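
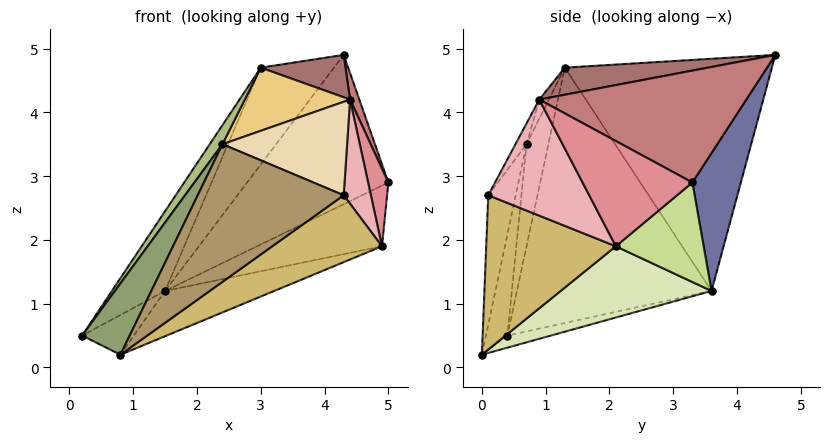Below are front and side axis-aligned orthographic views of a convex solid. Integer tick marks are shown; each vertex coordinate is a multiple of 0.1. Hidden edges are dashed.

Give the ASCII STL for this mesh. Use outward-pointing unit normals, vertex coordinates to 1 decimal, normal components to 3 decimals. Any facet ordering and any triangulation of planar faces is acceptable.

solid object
 facet normal 0.290 0.846 -0.448
  outer loop
   vertex 1.5 3.6 1.2
   vertex 4.3 4.6 4.9
   vertex 5.0 3.3 2.9
  endloop
 endfacet
 facet normal -0.256 0.305 -0.918
  outer loop
   vertex 1.5 3.6 1.2
   vertex 0.8 0.0 0.2
   vertex 0.2 0.4 0.5
  endloop
 endfacet
 facet normal -0.832 0.227 0.506
  outer loop
   vertex 1.5 3.6 1.2
   vertex 0.2 0.4 0.5
   vertex 3.0 1.3 4.7
  endloop
 endfacet
 facet normal -0.800 0.283 0.529
  outer loop
   vertex 1.5 3.6 1.2
   vertex 3.0 1.3 4.7
   vertex 4.3 4.6 4.9
  endloop
 endfacet
 facet normal -0.383 -0.848 0.366
  outer loop
   vertex 2.4 0.7 3.5
   vertex 0.2 0.4 0.5
   vertex 0.8 0.0 0.2
  endloop
 endfacet
 facet normal -0.713 -0.416 0.564
  outer loop
   vertex 2.4 0.7 3.5
   vertex 3.0 1.3 4.7
   vertex 0.2 0.4 0.5
  endloop
 endfacet
 facet normal 0.399 0.567 -0.721
  outer loop
   vertex 4.9 2.1 1.9
   vertex 1.5 3.6 1.2
   vertex 5.0 3.3 2.9
  endloop
 endfacet
 facet normal 0.283 0.205 -0.937
  outer loop
   vertex 4.9 2.1 1.9
   vertex 0.8 0.0 0.2
   vertex 1.5 3.6 1.2
  endloop
 endfacet
 facet normal -0.177 -0.942 0.286
  outer loop
   vertex 4.3 0.1 2.7
   vertex 2.4 0.7 3.5
   vertex 0.8 0.0 0.2
  endloop
 endfacet
 facet normal 0.528 -0.447 -0.722
  outer loop
   vertex 4.3 0.1 2.7
   vertex 0.8 0.0 0.2
   vertex 4.9 2.1 1.9
  endloop
 endfacet
 facet normal -0.080 -0.875 0.477
  outer loop
   vertex 4.4 0.9 4.2
   vertex 3.0 1.3 4.7
   vertex 2.4 0.7 3.5
  endloop
 endfacet
 facet normal -0.078 -0.878 0.473
  outer loop
   vertex 4.4 0.9 4.2
   vertex 2.4 0.7 3.5
   vertex 4.3 0.1 2.7
  endloop
 endfacet
 facet normal 0.288 -0.171 0.942
  outer loop
   vertex 4.4 0.9 4.2
   vertex 4.3 4.6 4.9
   vertex 3.0 1.3 4.7
  endloop
 endfacet
 facet normal 0.934 -0.042 0.354
  outer loop
   vertex 4.4 0.9 4.2
   vertex 5.0 3.3 2.9
   vertex 4.3 4.6 4.9
  endloop
 endfacet
 facet normal 0.977 -0.180 0.118
  outer loop
   vertex 4.4 0.9 4.2
   vertex 4.9 2.1 1.9
   vertex 5.0 3.3 2.9
  endloop
 endfacet
 facet normal 0.963 -0.259 0.074
  outer loop
   vertex 4.4 0.9 4.2
   vertex 4.3 0.1 2.7
   vertex 4.9 2.1 1.9
  endloop
 endfacet
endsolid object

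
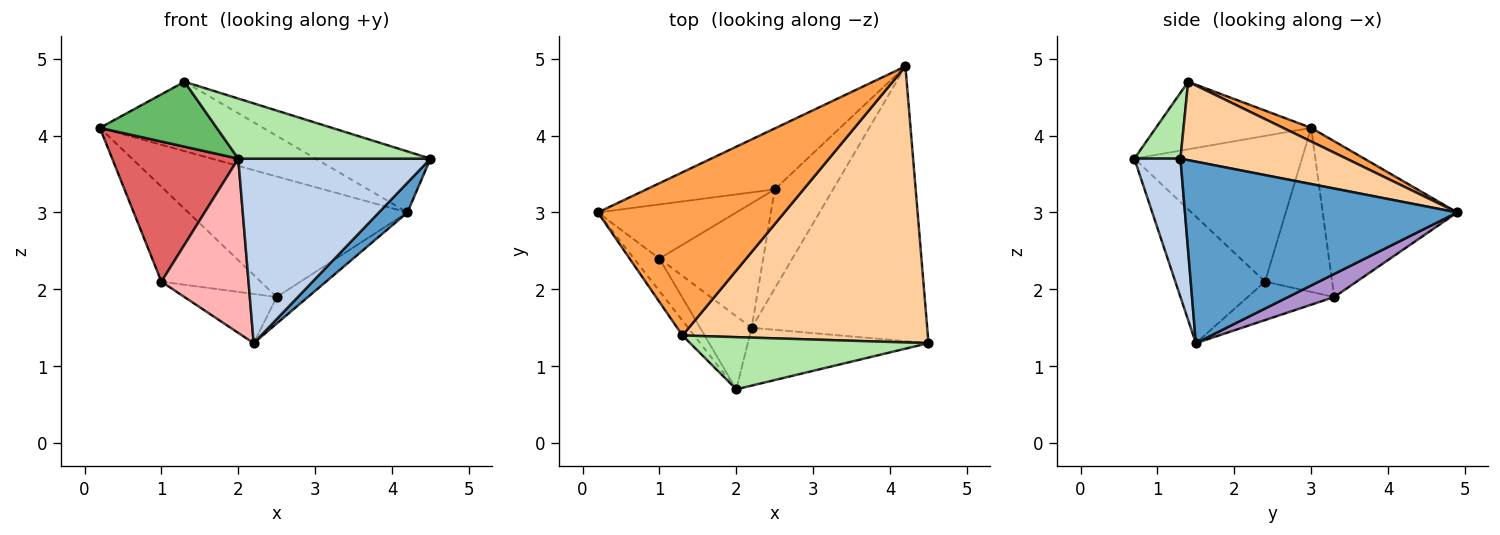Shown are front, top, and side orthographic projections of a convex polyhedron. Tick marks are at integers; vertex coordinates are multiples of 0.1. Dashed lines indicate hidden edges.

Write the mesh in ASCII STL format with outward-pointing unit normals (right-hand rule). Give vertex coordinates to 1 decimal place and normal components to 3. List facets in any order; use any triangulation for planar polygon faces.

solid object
 facet normal 0.717 -0.075 -0.693
  outer loop
   vertex 2.2 1.5 1.3
   vertex 4.2 4.9 3.0
   vertex 4.5 1.3 3.7
  endloop
 endfacet
 facet normal 0.223 -0.930 -0.291
  outer loop
   vertex 2.0 0.7 3.7
   vertex 2.2 1.5 1.3
   vertex 4.5 1.3 3.7
  endloop
 endfacet
 facet normal 0.067 0.390 0.918
  outer loop
   vertex 1.3 1.4 4.7
   vertex 4.2 4.9 3.0
   vertex 0.2 3.0 4.1
  endloop
 endfacet
 facet normal 0.298 0.206 0.932
  outer loop
   vertex 1.3 1.4 4.7
   vertex 4.5 1.3 3.7
   vertex 4.2 4.9 3.0
  endloop
 endfacet
 facet normal -0.791 -0.596 -0.137
  outer loop
   vertex 1.3 1.4 4.7
   vertex 0.2 3.0 4.1
   vertex 2.0 0.7 3.7
  endloop
 endfacet
 facet normal 0.178 -0.743 0.645
  outer loop
   vertex 1.3 1.4 4.7
   vertex 2.0 0.7 3.7
   vertex 4.5 1.3 3.7
  endloop
 endfacet
 facet normal -0.791 -0.595 -0.138
  outer loop
   vertex 1.0 2.4 2.1
   vertex 2.0 0.7 3.7
   vertex 0.2 3.0 4.1
  endloop
 endfacet
 facet normal -0.689 -0.669 -0.280
  outer loop
   vertex 1.0 2.4 2.1
   vertex 2.2 1.5 1.3
   vertex 2.0 0.7 3.7
  endloop
 endfacet
 facet normal 0.357 0.241 -0.902
  outer loop
   vertex 2.5 3.3 1.9
   vertex 4.2 4.9 3.0
   vertex 2.2 1.5 1.3
  endloop
 endfacet
 facet normal -0.326 0.347 -0.879
  outer loop
   vertex 2.5 3.3 1.9
   vertex 2.2 1.5 1.3
   vertex 1.0 2.4 2.1
  endloop
 endfacet
 facet normal -0.481 0.783 -0.396
  outer loop
   vertex 2.5 3.3 1.9
   vertex 0.2 3.0 4.1
   vertex 4.2 4.9 3.0
  endloop
 endfacet
 facet normal -0.506 0.749 -0.427
  outer loop
   vertex 2.5 3.3 1.9
   vertex 1.0 2.4 2.1
   vertex 0.2 3.0 4.1
  endloop
 endfacet
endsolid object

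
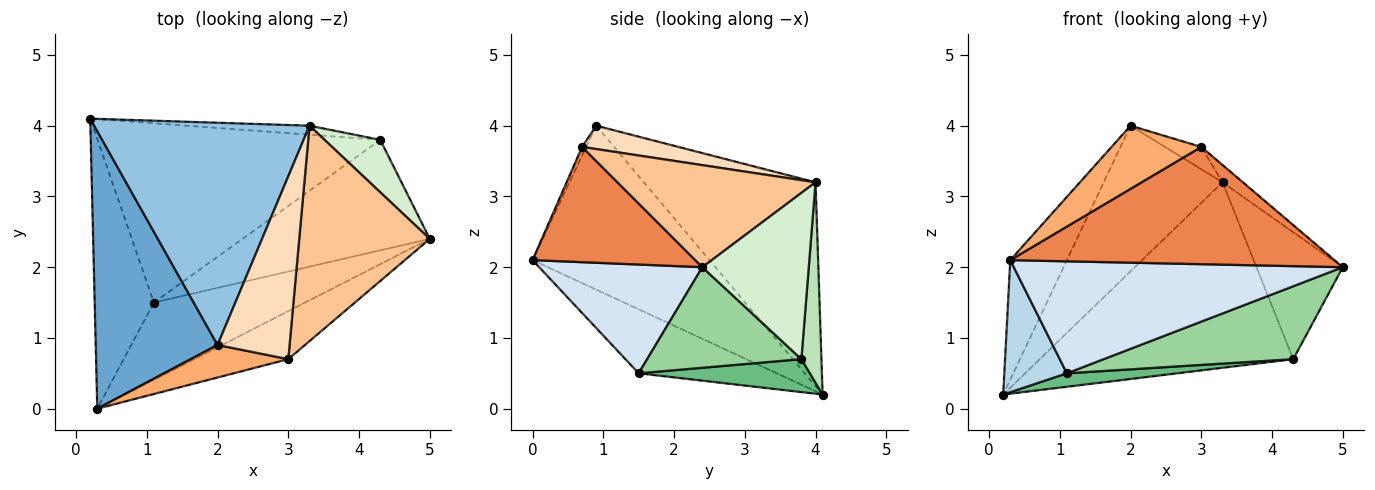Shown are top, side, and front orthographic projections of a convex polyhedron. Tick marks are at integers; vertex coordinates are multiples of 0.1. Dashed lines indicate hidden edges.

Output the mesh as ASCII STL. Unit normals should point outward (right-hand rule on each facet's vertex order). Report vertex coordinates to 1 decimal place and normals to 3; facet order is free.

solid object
 facet normal -0.777 0.249 0.578
  outer loop
   vertex 2.0 0.9 4.0
   vertex 0.2 4.1 0.2
   vertex 0.3 0.0 2.1
  endloop
 endfacet
 facet normal -0.621 0.430 0.656
  outer loop
   vertex 3.3 4.0 3.2
   vertex 0.2 4.1 0.2
   vertex 2.0 0.9 4.0
  endloop
 endfacet
 facet normal -0.697 -0.316 -0.644
  outer loop
   vertex 1.1 1.5 0.5
   vertex 0.3 0.0 2.1
   vertex 0.2 4.1 0.2
  endloop
 endfacet
 facet normal 0.378 -0.762 -0.526
  outer loop
   vertex 1.1 1.5 0.5
   vertex 5.0 2.4 2.0
   vertex 0.3 0.0 2.1
  endloop
 endfacet
 facet normal 0.421 -0.839 -0.344
  outer loop
   vertex 3.0 0.7 3.7
   vertex 0.3 0.0 2.1
   vertex 5.0 2.4 2.0
  endloop
 endfacet
 facet normal -0.041 -0.888 0.457
  outer loop
   vertex 3.0 0.7 3.7
   vertex 2.0 0.9 4.0
   vertex 0.3 0.0 2.1
  endloop
 endfacet
 facet normal 0.615 0.063 0.786
  outer loop
   vertex 3.0 0.7 3.7
   vertex 5.0 2.4 2.0
   vertex 3.3 4.0 3.2
  endloop
 endfacet
 facet normal 0.307 0.115 0.945
  outer loop
   vertex 3.0 0.7 3.7
   vertex 3.3 4.0 3.2
   vertex 2.0 0.9 4.0
  endloop
 endfacet
 facet normal 0.115 -0.074 -0.991
  outer loop
   vertex 4.3 3.8 0.7
   vertex 1.1 1.5 0.5
   vertex 0.2 4.1 0.2
  endloop
 endfacet
 facet normal 0.409 -0.503 -0.762
  outer loop
   vertex 4.3 3.8 0.7
   vertex 5.0 2.4 2.0
   vertex 1.1 1.5 0.5
  endloop
 endfacet
 facet normal 0.079 0.996 -0.048
  outer loop
   vertex 4.3 3.8 0.7
   vertex 0.2 4.1 0.2
   vertex 3.3 4.0 3.2
  endloop
 endfacet
 facet normal 0.752 0.610 0.252
  outer loop
   vertex 4.3 3.8 0.7
   vertex 3.3 4.0 3.2
   vertex 5.0 2.4 2.0
  endloop
 endfacet
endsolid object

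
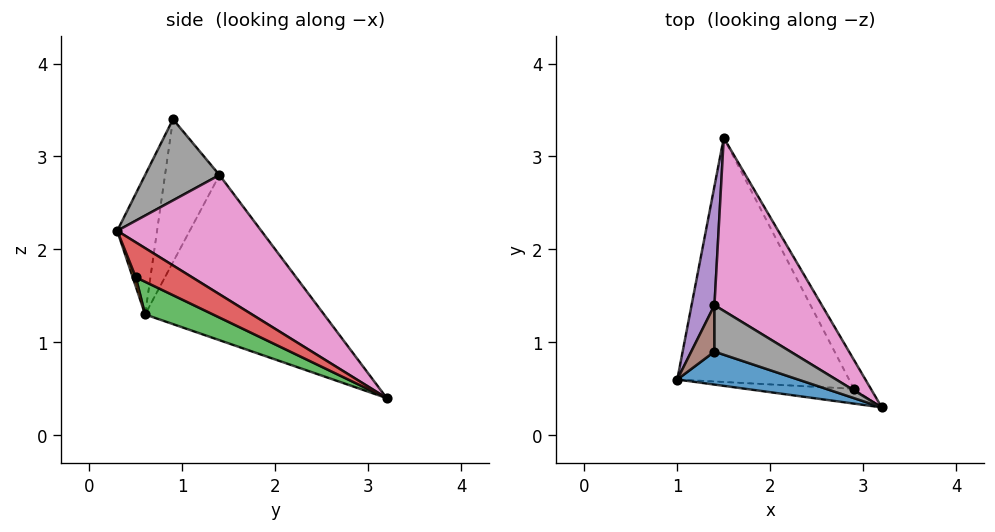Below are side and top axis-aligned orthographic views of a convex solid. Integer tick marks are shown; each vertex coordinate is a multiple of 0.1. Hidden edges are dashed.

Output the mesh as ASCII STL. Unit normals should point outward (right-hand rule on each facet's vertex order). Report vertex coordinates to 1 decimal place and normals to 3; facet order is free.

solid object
 facet normal -0.203 -0.963 0.176
  outer loop
   vertex 1.4 0.9 3.4
   vertex 1.0 0.6 1.3
   vertex 3.2 0.3 2.2
  endloop
 endfacet
 facet normal 0.033 -0.921 -0.388
  outer loop
   vertex 2.9 0.5 1.7
   vertex 3.2 0.3 2.2
   vertex 1.0 0.6 1.3
  endloop
 endfacet
 facet normal 0.175 -0.352 -0.920
  outer loop
   vertex 2.9 0.5 1.7
   vertex 1.0 0.6 1.3
   vertex 1.5 3.2 0.4
  endloop
 endfacet
 facet normal 0.871 0.248 -0.424
  outer loop
   vertex 2.9 0.5 1.7
   vertex 1.5 3.2 0.4
   vertex 3.2 0.3 2.2
  endloop
 endfacet
 facet normal -0.964 0.232 0.133
  outer loop
   vertex 1.4 1.4 2.8
   vertex 1.5 3.2 0.4
   vertex 1.0 0.6 1.3
  endloop
 endfacet
 facet normal -0.969 0.189 0.158
  outer loop
   vertex 1.4 1.4 2.8
   vertex 1.0 0.6 1.3
   vertex 1.4 0.9 3.4
  endloop
 endfacet
 facet normal 0.566 0.648 0.510
  outer loop
   vertex 1.4 1.4 2.8
   vertex 3.2 0.3 2.2
   vertex 1.5 3.2 0.4
  endloop
 endfacet
 facet normal 0.564 0.634 0.529
  outer loop
   vertex 1.4 1.4 2.8
   vertex 1.4 0.9 3.4
   vertex 3.2 0.3 2.2
  endloop
 endfacet
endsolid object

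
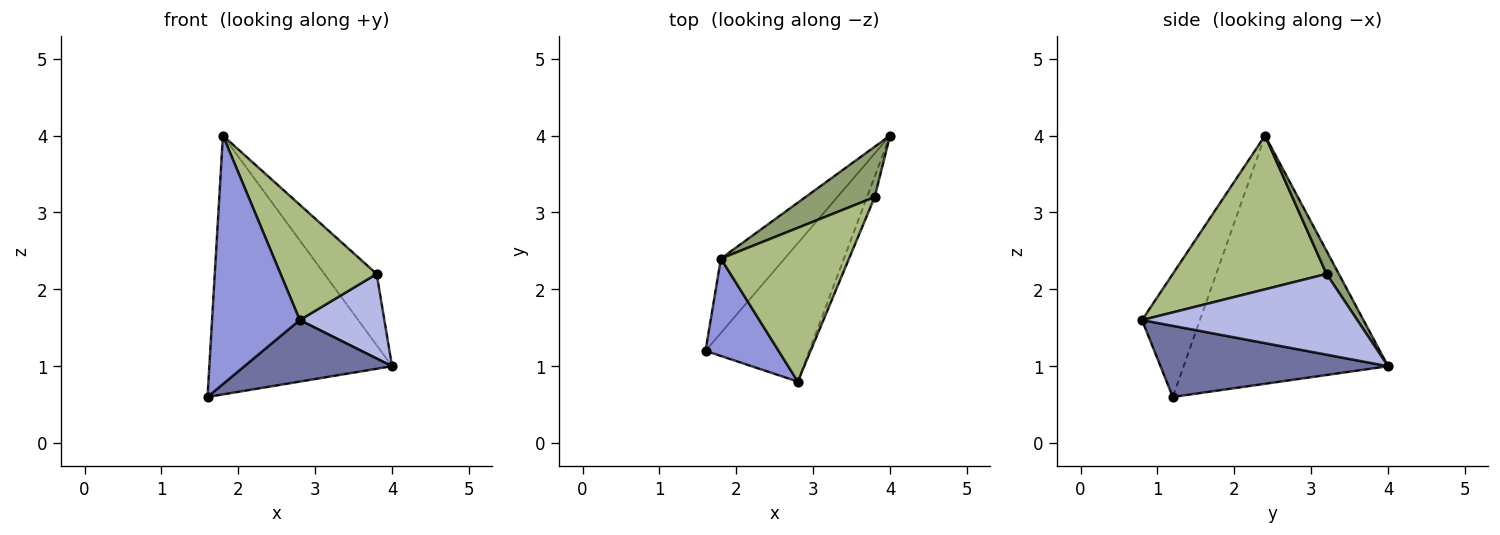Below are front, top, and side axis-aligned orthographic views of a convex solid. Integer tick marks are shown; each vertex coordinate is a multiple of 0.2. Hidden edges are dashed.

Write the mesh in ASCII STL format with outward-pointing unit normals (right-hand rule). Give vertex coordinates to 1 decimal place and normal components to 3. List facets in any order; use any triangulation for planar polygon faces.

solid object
 facet normal 0.531 -0.344 -0.775
  outer loop
   vertex 2.8 0.8 1.6
   vertex 1.6 1.2 0.6
   vertex 4.0 4.0 1.0
  endloop
 endfacet
 facet normal -0.732 0.655 -0.188
  outer loop
   vertex 1.8 2.4 4.0
   vertex 4.0 4.0 1.0
   vertex 1.6 1.2 0.6
  endloop
 endfacet
 facet normal -0.523 -0.793 0.311
  outer loop
   vertex 1.8 2.4 4.0
   vertex 1.6 1.2 0.6
   vertex 2.8 0.8 1.6
  endloop
 endfacet
 facet normal 0.927 -0.364 -0.088
  outer loop
   vertex 3.8 3.2 2.2
   vertex 2.8 0.8 1.6
   vertex 4.0 4.0 1.0
  endloop
 endfacet
 facet normal 0.189 0.802 0.566
  outer loop
   vertex 3.8 3.2 2.2
   vertex 4.0 4.0 1.0
   vertex 1.8 2.4 4.0
  endloop
 endfacet
 facet normal 0.693 -0.433 0.577
  outer loop
   vertex 3.8 3.2 2.2
   vertex 1.8 2.4 4.0
   vertex 2.8 0.8 1.6
  endloop
 endfacet
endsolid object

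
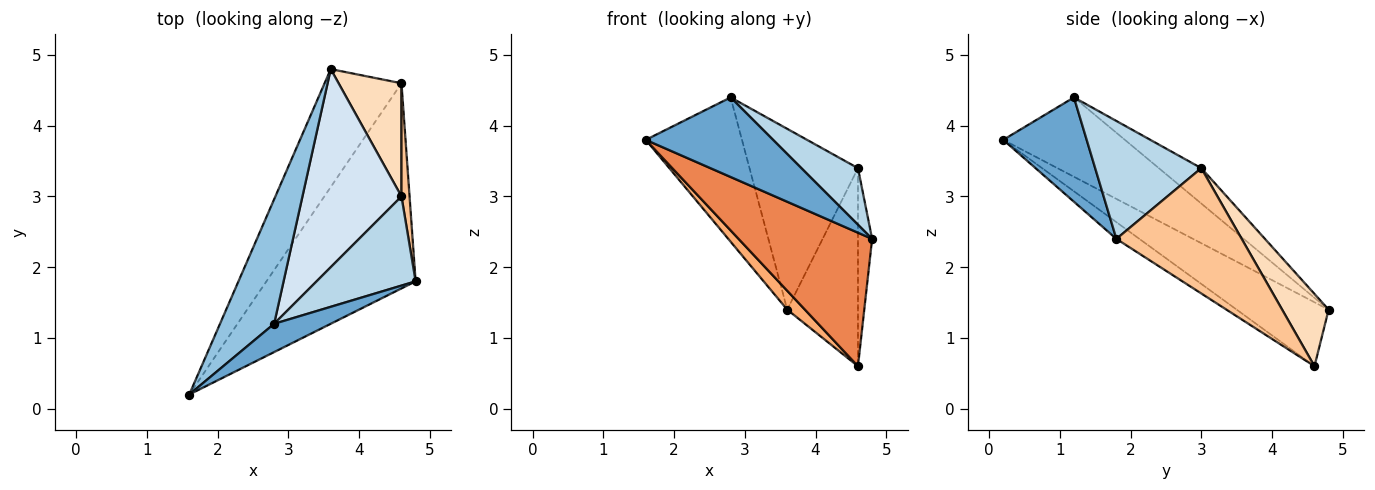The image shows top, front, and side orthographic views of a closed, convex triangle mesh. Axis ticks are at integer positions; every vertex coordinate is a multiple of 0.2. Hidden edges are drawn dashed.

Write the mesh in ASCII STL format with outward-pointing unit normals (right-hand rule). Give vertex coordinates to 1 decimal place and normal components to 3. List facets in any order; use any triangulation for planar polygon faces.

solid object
 facet normal 0.526 -0.802 0.285
  outer loop
   vertex 2.8 1.2 4.4
   vertex 1.6 0.2 3.8
   vertex 4.8 1.8 2.4
  endloop
 endfacet
 facet normal -0.692 0.547 0.472
  outer loop
   vertex 2.8 1.2 4.4
   vertex 3.6 4.8 1.4
   vertex 1.6 0.2 3.8
  endloop
 endfacet
 facet normal 0.709 -0.378 0.595
  outer loop
   vertex 4.6 3.0 3.4
   vertex 2.8 1.2 4.4
   vertex 4.8 1.8 2.4
  endloop
 endfacet
 facet normal -0.255 0.652 0.714
  outer loop
   vertex 4.6 3.0 3.4
   vertex 3.6 4.8 1.4
   vertex 2.8 1.2 4.4
  endloop
 endfacet
 facet normal -0.094 -0.543 -0.834
  outer loop
   vertex 4.6 4.6 0.6
   vertex 4.8 1.8 2.4
   vertex 1.6 0.2 3.8
  endloop
 endfacet
 facet normal -0.635 -0.122 -0.763
  outer loop
   vertex 4.6 4.6 0.6
   vertex 1.6 0.2 3.8
   vertex 3.6 4.8 1.4
  endloop
 endfacet
 facet normal 0.992 0.112 0.064
  outer loop
   vertex 4.6 4.6 0.6
   vertex 4.6 3.0 3.4
   vertex 4.8 1.8 2.4
  endloop
 endfacet
 facet normal 0.496 0.754 0.431
  outer loop
   vertex 4.6 4.6 0.6
   vertex 3.6 4.8 1.4
   vertex 4.6 3.0 3.4
  endloop
 endfacet
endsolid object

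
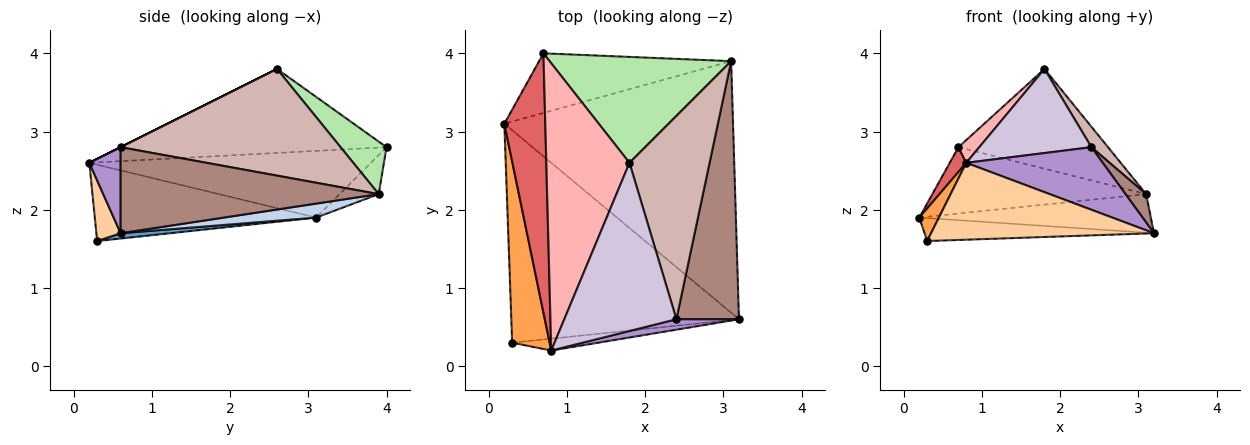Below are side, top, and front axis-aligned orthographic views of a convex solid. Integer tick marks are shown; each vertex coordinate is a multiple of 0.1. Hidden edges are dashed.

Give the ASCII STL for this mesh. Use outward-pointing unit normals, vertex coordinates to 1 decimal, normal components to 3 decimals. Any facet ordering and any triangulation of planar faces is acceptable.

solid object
 facet normal 0.023 0.107 -0.994
  outer loop
   vertex 0.3 0.3 1.6
   vertex 0.2 3.1 1.9
   vertex 3.2 0.6 1.7
  endloop
 endfacet
 facet normal 0.060 0.151 -0.987
  outer loop
   vertex 3.1 3.9 2.2
   vertex 3.2 0.6 1.7
   vertex 0.2 3.1 1.9
  endloop
 endfacet
 facet normal -0.895 -0.079 0.439
  outer loop
   vertex 0.8 0.2 2.6
   vertex 0.2 3.1 1.9
   vertex 0.3 0.3 1.6
  endloop
 endfacet
 facet normal 0.107 -0.983 -0.152
  outer loop
   vertex 0.8 0.2 2.6
   vertex 0.3 0.3 1.6
   vertex 3.2 0.6 1.7
  endloop
 endfacet
 facet normal -0.135 0.737 -0.662
  outer loop
   vertex 0.7 4.0 2.8
   vertex 3.1 3.9 2.2
   vertex 0.2 3.1 1.9
  endloop
 endfacet
 facet normal 0.206 0.671 0.712
  outer loop
   vertex 0.7 4.0 2.8
   vertex 1.8 2.6 3.8
   vertex 3.1 3.9 2.2
  endloop
 endfacet
 facet normal -0.851 -0.050 0.523
  outer loop
   vertex 0.7 4.0 2.8
   vertex 0.2 3.1 1.9
   vertex 0.8 0.2 2.6
  endloop
 endfacet
 facet normal -0.709 -0.056 0.703
  outer loop
   vertex 0.7 4.0 2.8
   vertex 0.8 0.2 2.6
   vertex 1.8 2.6 3.8
  endloop
 endfacet
 facet normal 0.220 -0.962 0.160
  outer loop
   vertex 2.4 0.6 2.8
   vertex 0.8 0.2 2.6
   vertex 3.2 0.6 1.7
  endloop
 endfacet
 facet normal 0.000 -0.447 0.894
  outer loop
   vertex 2.4 0.6 2.8
   vertex 1.8 2.6 3.8
   vertex 0.8 0.2 2.6
  endloop
 endfacet
 facet normal 0.807 -0.064 0.587
  outer loop
   vertex 2.4 0.6 2.8
   vertex 3.2 0.6 1.7
   vertex 3.1 3.9 2.2
  endloop
 endfacet
 facet normal 0.798 -0.060 0.599
  outer loop
   vertex 2.4 0.6 2.8
   vertex 3.1 3.9 2.2
   vertex 1.8 2.6 3.8
  endloop
 endfacet
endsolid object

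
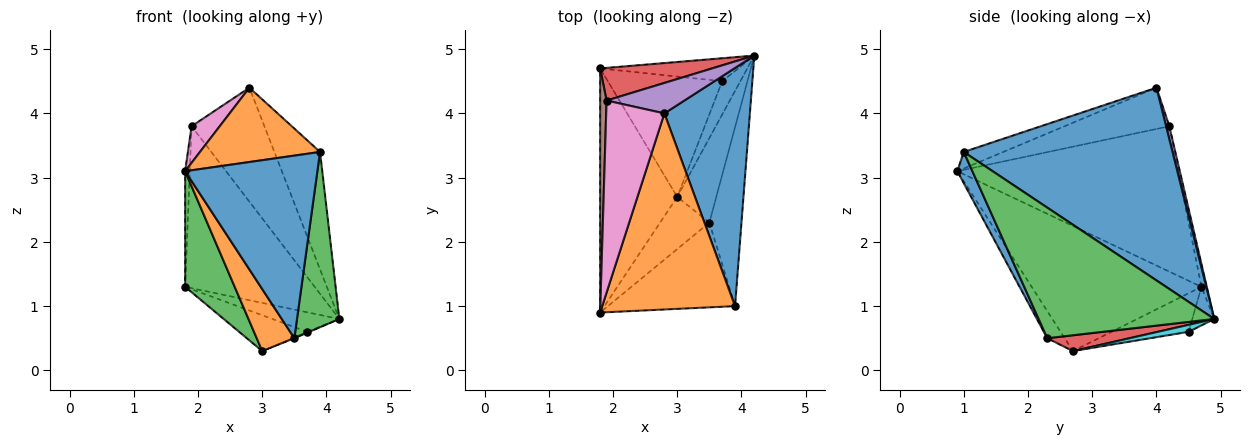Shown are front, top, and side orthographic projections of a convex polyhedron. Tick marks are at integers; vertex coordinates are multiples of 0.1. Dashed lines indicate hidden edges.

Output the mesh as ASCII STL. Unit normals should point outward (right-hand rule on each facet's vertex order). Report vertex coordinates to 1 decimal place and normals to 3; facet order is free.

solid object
 facet normal 0.896 0.196 0.398
  outer loop
   vertex 3.9 1.0 3.4
   vertex 4.2 4.9 0.8
   vertex 2.8 4.0 4.4
  endloop
 endfacet
 facet normal -0.116 -0.352 0.929
  outer loop
   vertex 3.9 1.0 3.4
   vertex 2.8 4.0 4.4
   vertex 1.8 0.9 3.1
  endloop
 endfacet
 facet normal -0.826 -0.241 -0.509
  outer loop
   vertex 3.0 2.7 0.3
   vertex 1.8 0.9 3.1
   vertex 1.8 4.7 1.3
  endloop
 endfacet
 facet normal -0.040 0.979 0.198
  outer loop
   vertex 1.9 4.2 3.8
   vertex 4.2 4.9 0.8
   vertex 1.8 4.7 1.3
  endloop
 endfacet
 facet normal 0.043 0.965 0.258
  outer loop
   vertex 1.9 4.2 3.8
   vertex 2.8 4.0 4.4
   vertex 4.2 4.9 0.8
  endloop
 endfacet
 facet normal -0.999 0.021 0.044
  outer loop
   vertex 1.9 4.2 3.8
   vertex 1.8 4.7 1.3
   vertex 1.8 0.9 3.1
  endloop
 endfacet
 facet normal -0.572 -0.154 0.806
  outer loop
   vertex 1.9 4.2 3.8
   vertex 1.8 0.9 3.1
   vertex 2.8 4.0 4.4
  endloop
 endfacet
 facet normal -0.208 0.633 -0.746
  outer loop
   vertex 3.7 4.5 0.6
   vertex 1.8 4.7 1.3
   vertex 4.2 4.9 0.8
  endloop
 endfacet
 facet normal -0.307 0.272 -0.912
  outer loop
   vertex 3.7 4.5 0.6
   vertex 3.0 2.7 0.3
   vertex 1.8 4.7 1.3
  endloop
 endfacet
 facet normal 0.361 0.015 -0.932
  outer loop
   vertex 3.7 4.5 0.6
   vertex 4.2 4.9 0.8
   vertex 3.0 2.7 0.3
  endloop
 endfacet
 facet normal 0.103 -0.902 -0.419
  outer loop
   vertex 3.5 2.3 0.5
   vertex 3.9 1.0 3.4
   vertex 1.8 0.9 3.1
  endloop
 endfacet
 facet normal -0.334 -0.721 -0.607
  outer loop
   vertex 3.5 2.3 0.5
   vertex 1.8 0.9 3.1
   vertex 3.0 2.7 0.3
  endloop
 endfacet
 facet normal 0.946 -0.228 -0.233
  outer loop
   vertex 3.5 2.3 0.5
   vertex 4.2 4.9 0.8
   vertex 3.9 1.0 3.4
  endloop
 endfacet
 facet normal 0.375 0.006 -0.927
  outer loop
   vertex 3.5 2.3 0.5
   vertex 3.0 2.7 0.3
   vertex 4.2 4.9 0.8
  endloop
 endfacet
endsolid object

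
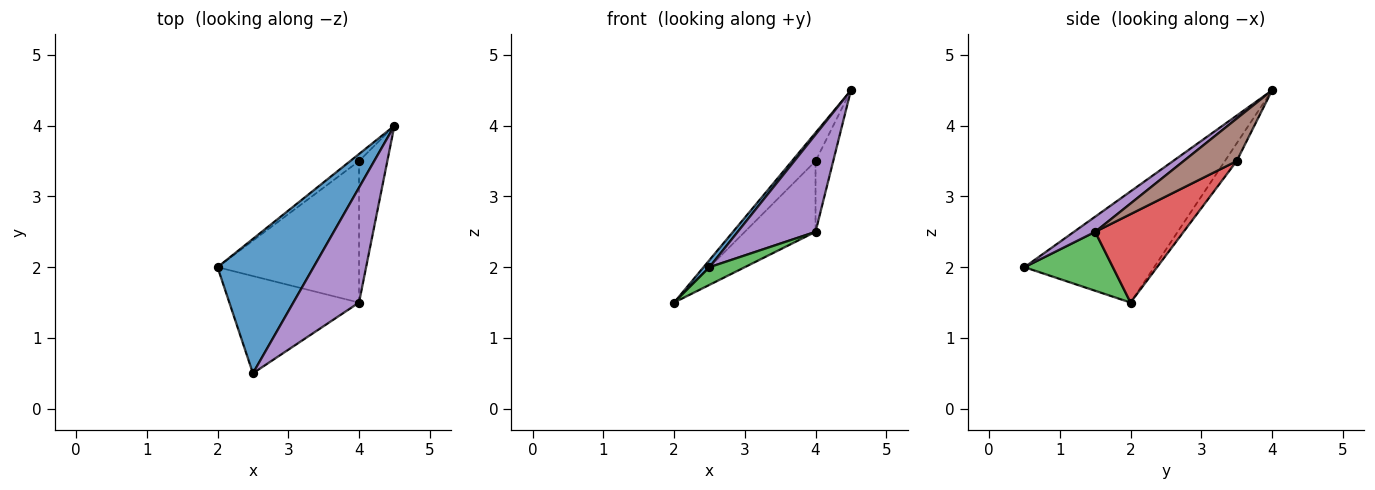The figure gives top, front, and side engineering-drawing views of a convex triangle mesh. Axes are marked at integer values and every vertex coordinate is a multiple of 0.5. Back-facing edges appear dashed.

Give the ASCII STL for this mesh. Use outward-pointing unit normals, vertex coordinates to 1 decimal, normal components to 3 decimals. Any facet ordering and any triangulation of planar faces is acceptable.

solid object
 facet normal -0.756 -0.034 0.653
  outer loop
   vertex 2.5 0.5 2.0
   vertex 4.5 4.0 4.5
   vertex 2.0 2.0 1.5
  endloop
 endfacet
 facet normal -0.436 0.873 -0.218
  outer loop
   vertex 4.0 3.5 3.5
   vertex 2.0 2.0 1.5
   vertex 4.5 4.0 4.5
  endloop
 endfacet
 facet normal 0.408 -0.163 -0.898
  outer loop
   vertex 4.0 1.5 2.5
   vertex 2.5 0.5 2.0
   vertex 2.0 2.0 1.5
  endloop
 endfacet
 facet normal 0.488 0.390 -0.781
  outer loop
   vertex 4.0 1.5 2.5
   vertex 2.0 2.0 1.5
   vertex 4.0 3.5 3.5
  endloop
 endfacet
 facet normal 0.173 -0.636 0.752
  outer loop
   vertex 4.0 1.5 2.5
   vertex 4.5 4.0 4.5
   vertex 2.5 0.5 2.0
  endloop
 endfacet
 facet normal 0.802 0.267 -0.535
  outer loop
   vertex 4.0 1.5 2.5
   vertex 4.0 3.5 3.5
   vertex 4.5 4.0 4.5
  endloop
 endfacet
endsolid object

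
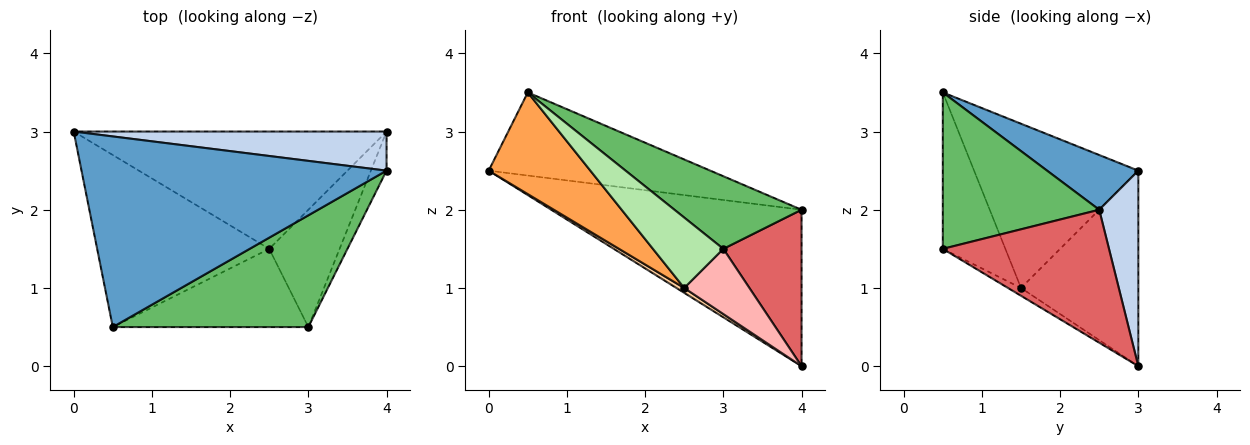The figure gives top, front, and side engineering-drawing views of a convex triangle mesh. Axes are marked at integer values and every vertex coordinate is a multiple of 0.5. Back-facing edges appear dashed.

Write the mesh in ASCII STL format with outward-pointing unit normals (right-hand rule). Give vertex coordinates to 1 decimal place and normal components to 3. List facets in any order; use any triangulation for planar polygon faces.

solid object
 facet normal 0.162 0.394 0.905
  outer loop
   vertex 0.5 0.5 3.5
   vertex 4.0 2.5 2.0
   vertex 0.0 3.0 2.5
  endloop
 endfacet
 facet normal 0.150 0.959 0.240
  outer loop
   vertex 4.0 3.0 0.0
   vertex 0.0 3.0 2.5
   vertex 4.0 2.5 2.0
  endloop
 endfacet
 facet normal -0.635 -0.393 -0.665
  outer loop
   vertex 2.5 1.5 1.0
   vertex 0.5 0.5 3.5
   vertex 0.0 3.0 2.5
  endloop
 endfacet
 facet normal -0.530 -0.035 -0.847
  outer loop
   vertex 2.5 1.5 1.0
   vertex 0.0 3.0 2.5
   vertex 4.0 3.0 0.0
  endloop
 endfacet
 facet normal 0.557 -0.453 0.696
  outer loop
   vertex 3.0 0.5 1.5
   vertex 4.0 2.5 2.0
   vertex 0.5 0.5 3.5
  endloop
 endfacet
 facet normal -0.511 -0.575 -0.639
  outer loop
   vertex 3.0 0.5 1.5
   vertex 0.5 0.5 3.5
   vertex 2.5 1.5 1.0
  endloop
 endfacet
 facet normal 0.900 -0.423 -0.106
  outer loop
   vertex 3.0 0.5 1.5
   vertex 4.0 3.0 0.0
   vertex 4.0 2.5 2.0
  endloop
 endfacet
 facet normal -0.097 -0.483 -0.870
  outer loop
   vertex 3.0 0.5 1.5
   vertex 2.5 1.5 1.0
   vertex 4.0 3.0 0.0
  endloop
 endfacet
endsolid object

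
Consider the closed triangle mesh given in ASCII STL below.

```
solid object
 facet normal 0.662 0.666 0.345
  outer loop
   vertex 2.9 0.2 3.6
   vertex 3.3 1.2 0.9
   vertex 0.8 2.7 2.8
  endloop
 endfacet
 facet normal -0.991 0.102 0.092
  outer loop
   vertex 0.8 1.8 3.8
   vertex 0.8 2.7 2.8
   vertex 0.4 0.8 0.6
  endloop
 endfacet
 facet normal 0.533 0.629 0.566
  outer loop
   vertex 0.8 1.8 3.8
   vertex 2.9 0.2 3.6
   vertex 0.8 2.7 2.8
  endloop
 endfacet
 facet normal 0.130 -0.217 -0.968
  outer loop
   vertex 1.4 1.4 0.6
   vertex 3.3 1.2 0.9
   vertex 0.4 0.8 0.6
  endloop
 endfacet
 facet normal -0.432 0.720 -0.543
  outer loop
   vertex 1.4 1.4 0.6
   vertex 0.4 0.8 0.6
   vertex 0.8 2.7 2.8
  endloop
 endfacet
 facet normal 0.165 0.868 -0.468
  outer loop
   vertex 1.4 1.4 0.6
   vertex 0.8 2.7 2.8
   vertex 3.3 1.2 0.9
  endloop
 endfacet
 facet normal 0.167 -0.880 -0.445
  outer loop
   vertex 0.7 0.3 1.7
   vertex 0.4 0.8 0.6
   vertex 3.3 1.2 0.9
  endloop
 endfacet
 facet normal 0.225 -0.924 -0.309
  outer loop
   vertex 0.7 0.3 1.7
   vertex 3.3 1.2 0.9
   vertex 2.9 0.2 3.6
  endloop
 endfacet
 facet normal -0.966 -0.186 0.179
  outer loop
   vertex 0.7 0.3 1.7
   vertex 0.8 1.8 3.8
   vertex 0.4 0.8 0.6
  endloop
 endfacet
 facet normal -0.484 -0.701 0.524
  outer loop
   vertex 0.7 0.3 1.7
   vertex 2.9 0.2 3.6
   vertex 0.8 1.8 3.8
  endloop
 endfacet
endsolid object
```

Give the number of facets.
10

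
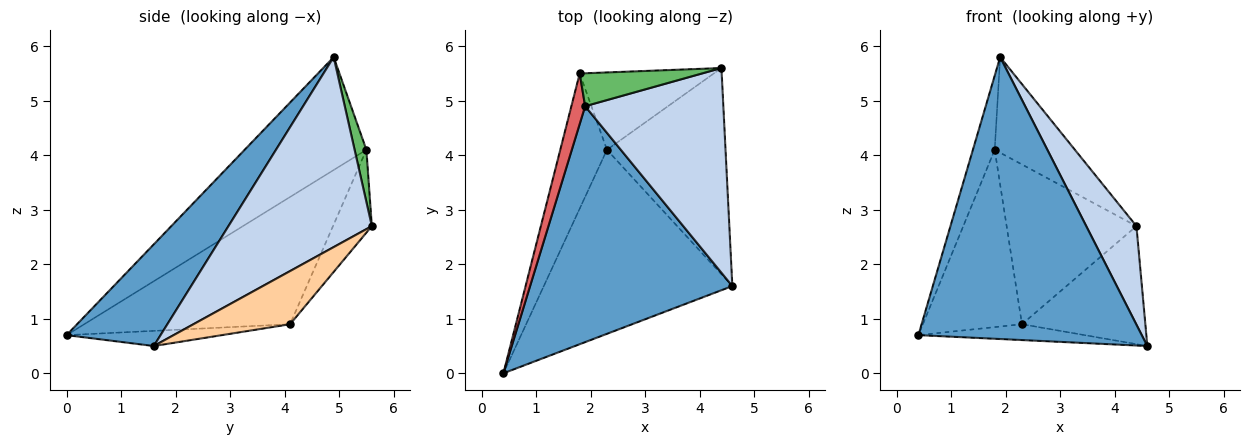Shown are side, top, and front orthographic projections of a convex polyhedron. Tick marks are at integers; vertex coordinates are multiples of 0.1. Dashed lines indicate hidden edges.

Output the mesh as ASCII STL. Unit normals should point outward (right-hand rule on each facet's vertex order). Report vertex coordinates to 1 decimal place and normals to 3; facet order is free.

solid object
 facet normal 0.307 -0.730 0.611
  outer loop
   vertex 1.9 4.9 5.8
   vertex 0.4 0.0 0.7
   vertex 4.6 1.6 0.5
  endloop
 endfacet
 facet normal 0.778 -0.272 0.566
  outer loop
   vertex 4.4 5.6 2.7
   vertex 1.9 4.9 5.8
   vertex 4.6 1.6 0.5
  endloop
 endfacet
 facet normal -0.080 0.085 -0.993
  outer loop
   vertex 2.3 4.1 0.9
   vertex 4.6 1.6 0.5
   vertex 0.4 0.0 0.7
  endloop
 endfacet
 facet normal 0.363 0.463 -0.809
  outer loop
   vertex 2.3 4.1 0.9
   vertex 4.4 5.6 2.7
   vertex 4.6 1.6 0.5
  endloop
 endfacet
 facet normal 0.138 0.937 0.322
  outer loop
   vertex 1.8 5.5 4.1
   vertex 1.9 4.9 5.8
   vertex 4.4 5.6 2.7
  endloop
 endfacet
 facet normal -0.260 0.869 -0.421
  outer loop
   vertex 1.8 5.5 4.1
   vertex 4.4 5.6 2.7
   vertex 2.3 4.1 0.9
  endloop
 endfacet
 facet normal -0.977 0.175 0.119
  outer loop
   vertex 1.8 5.5 4.1
   vertex 0.4 0.0 0.7
   vertex 1.9 4.9 5.8
  endloop
 endfacet
 facet normal -0.856 0.412 -0.314
  outer loop
   vertex 1.8 5.5 4.1
   vertex 2.3 4.1 0.9
   vertex 0.4 0.0 0.7
  endloop
 endfacet
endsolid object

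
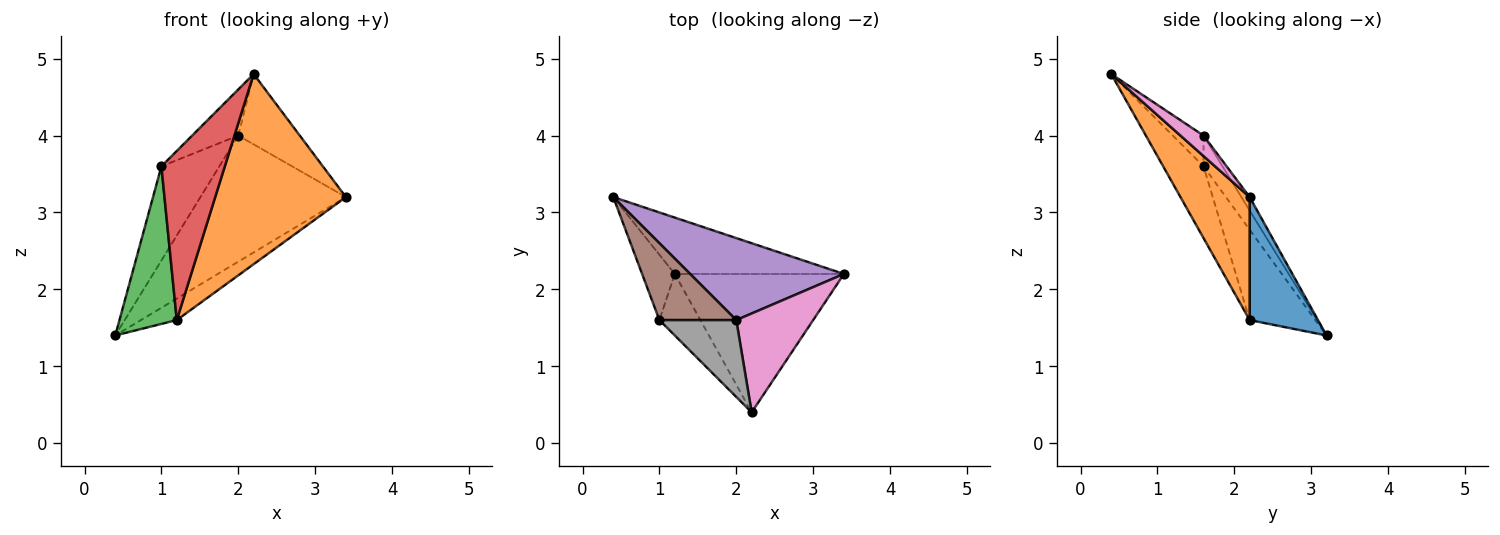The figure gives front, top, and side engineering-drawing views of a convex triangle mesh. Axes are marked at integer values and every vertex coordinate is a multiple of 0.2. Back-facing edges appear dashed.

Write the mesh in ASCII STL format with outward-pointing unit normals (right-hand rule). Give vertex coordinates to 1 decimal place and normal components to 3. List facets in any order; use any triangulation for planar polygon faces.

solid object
 facet normal 0.562 0.295 -0.773
  outer loop
   vertex 1.2 2.2 1.6
   vertex 0.4 3.2 1.4
   vertex 3.4 2.2 3.2
  endloop
 endfacet
 facet normal 0.393 -0.743 -0.541
  outer loop
   vertex 1.2 2.2 1.6
   vertex 3.4 2.2 3.2
   vertex 2.2 0.4 4.8
  endloop
 endfacet
 facet normal -0.727 -0.634 -0.263
  outer loop
   vertex 1.2 2.2 1.6
   vertex 1.0 1.6 3.6
   vertex 0.4 3.2 1.4
  endloop
 endfacet
 facet normal -0.513 -0.807 -0.293
  outer loop
   vertex 1.2 2.2 1.6
   vertex 2.2 0.4 4.8
   vertex 1.0 1.6 3.6
  endloop
 endfacet
 facet normal -0.048 0.837 0.545
  outer loop
   vertex 2.0 1.6 4.0
   vertex 3.4 2.2 3.2
   vertex 0.4 3.2 1.4
  endloop
 endfacet
 facet normal -0.245 0.751 0.613
  outer loop
   vertex 2.0 1.6 4.0
   vertex 0.4 3.2 1.4
   vertex 1.0 1.6 3.6
  endloop
 endfacet
 facet normal 0.212 0.566 0.796
  outer loop
   vertex 2.0 1.6 4.0
   vertex 2.2 0.4 4.8
   vertex 3.4 2.2 3.2
  endloop
 endfacet
 facet normal -0.324 0.487 0.811
  outer loop
   vertex 2.0 1.6 4.0
   vertex 1.0 1.6 3.6
   vertex 2.2 0.4 4.8
  endloop
 endfacet
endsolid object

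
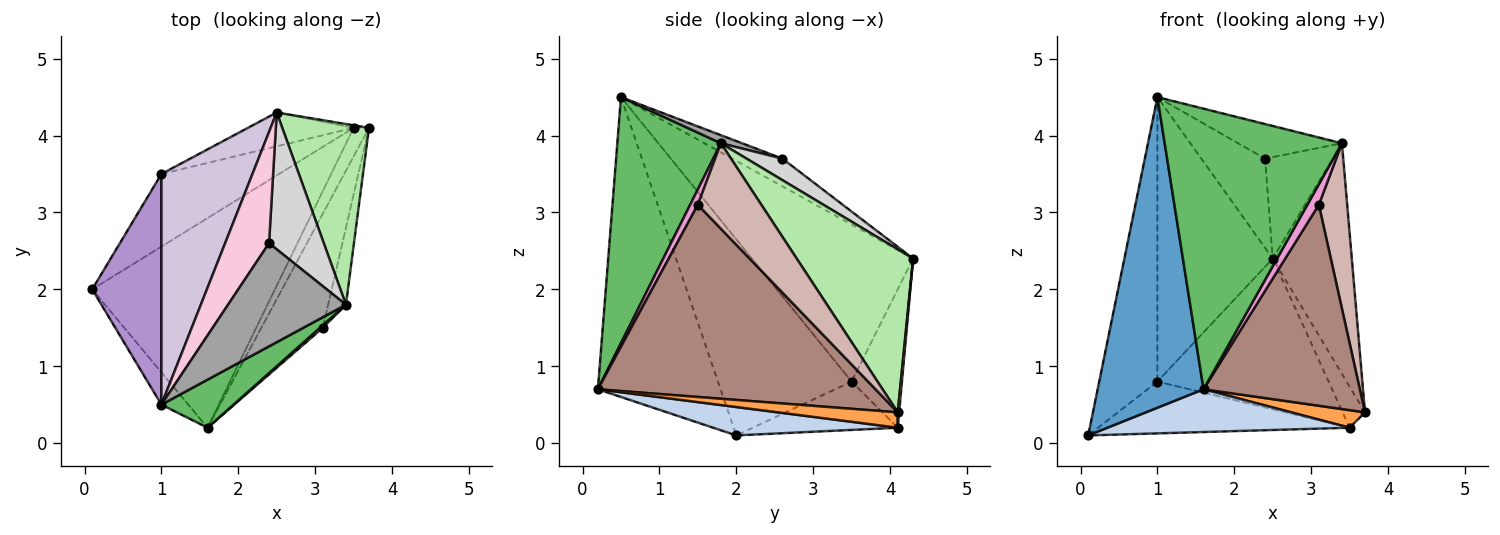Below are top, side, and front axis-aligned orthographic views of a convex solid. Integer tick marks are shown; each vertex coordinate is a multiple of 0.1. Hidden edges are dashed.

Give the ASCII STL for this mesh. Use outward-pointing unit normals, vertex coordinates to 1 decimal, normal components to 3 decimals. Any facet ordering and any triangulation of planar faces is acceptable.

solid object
 facet normal -0.755 -0.652 -0.068
  outer loop
   vertex 1.0 0.5 4.5
   vertex 0.1 2.0 0.1
   vertex 1.6 0.2 0.7
  endloop
 endfacet
 facet normal 0.150 -0.197 -0.969
  outer loop
   vertex 3.5 4.1 0.2
   vertex 1.6 0.2 0.7
   vertex 0.1 2.0 0.1
  endloop
 endfacet
 facet normal 0.648 -0.399 -0.648
  outer loop
   vertex 3.5 4.1 0.2
   vertex 3.7 4.1 0.4
   vertex 1.6 0.2 0.7
  endloop
 endfacet
 facet normal 0.062 0.996 -0.062
  outer loop
   vertex 3.5 4.1 0.2
   vertex 2.5 4.3 2.4
   vertex 3.7 4.1 0.4
  endloop
 endfacet
 facet normal 0.499 -0.854 0.146
  outer loop
   vertex 3.4 1.8 3.9
   vertex 1.0 0.5 4.5
   vertex 1.6 0.2 0.7
  endloop
 endfacet
 facet normal 0.757 0.514 0.403
  outer loop
   vertex 3.4 1.8 3.9
   vertex 3.7 4.1 0.4
   vertex 2.5 4.3 2.4
  endloop
 endfacet
 facet normal -0.317 0.551 -0.772
  outer loop
   vertex 1.0 3.5 0.8
   vertex 3.5 4.1 0.2
   vertex 0.1 2.0 0.1
  endloop
 endfacet
 facet normal -0.276 0.938 -0.211
  outer loop
   vertex 1.0 3.5 0.8
   vertex 2.5 4.3 2.4
   vertex 3.5 4.1 0.2
  endloop
 endfacet
 facet normal -0.872 0.380 0.308
  outer loop
   vertex 1.0 3.5 0.8
   vertex 0.1 2.0 0.1
   vertex 1.0 0.5 4.5
  endloop
 endfacet
 facet normal -0.736 0.526 0.427
  outer loop
   vertex 1.0 3.5 0.8
   vertex 1.0 0.5 4.5
   vertex 2.5 4.3 2.4
  endloop
 endfacet
 facet normal 0.839 -0.473 -0.269
  outer loop
   vertex 3.1 1.5 3.1
   vertex 1.6 0.2 0.7
   vertex 3.7 4.1 0.4
  endloop
 endfacet
 facet normal 0.897 -0.400 -0.186
  outer loop
   vertex 3.1 1.5 3.1
   vertex 3.7 4.1 0.4
   vertex 3.4 1.8 3.9
  endloop
 endfacet
 facet normal 0.552 -0.828 0.103
  outer loop
   vertex 3.1 1.5 3.1
   vertex 3.4 1.8 3.9
   vertex 1.6 0.2 0.7
  endloop
 endfacet
 facet normal -0.442 0.561 0.700
  outer loop
   vertex 2.4 2.6 3.7
   vertex 2.5 4.3 2.4
   vertex 1.0 0.5 4.5
  endloop
 endfacet
 facet normal 0.065 0.317 0.946
  outer loop
   vertex 2.4 2.6 3.7
   vertex 1.0 0.5 4.5
   vertex 3.4 1.8 3.9
  endloop
 endfacet
 facet normal 0.301 0.568 0.766
  outer loop
   vertex 2.4 2.6 3.7
   vertex 3.4 1.8 3.9
   vertex 2.5 4.3 2.4
  endloop
 endfacet
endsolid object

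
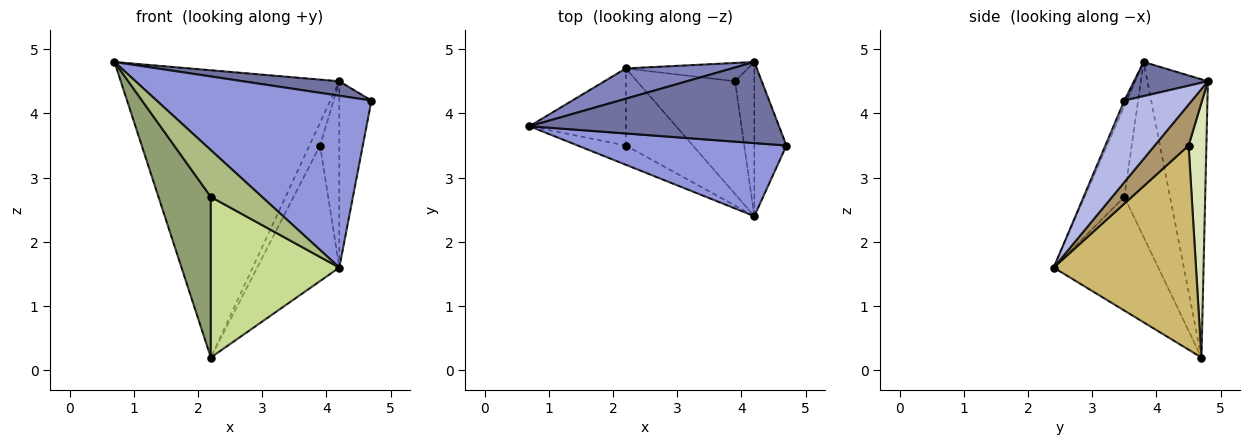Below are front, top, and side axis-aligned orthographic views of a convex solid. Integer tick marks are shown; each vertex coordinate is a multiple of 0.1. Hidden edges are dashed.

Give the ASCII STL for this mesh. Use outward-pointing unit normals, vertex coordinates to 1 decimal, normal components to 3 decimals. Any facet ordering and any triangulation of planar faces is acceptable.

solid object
 facet normal 0.133 -0.174 0.976
  outer loop
   vertex 4.2 4.8 4.5
   vertex 0.7 3.8 4.8
   vertex 4.7 3.5 4.2
  endloop
 endfacet
 facet normal -0.265 0.959 0.101
  outer loop
   vertex 2.2 4.7 0.2
   vertex 0.7 3.8 4.8
   vertex 4.2 4.8 4.5
  endloop
 endfacet
 facet normal -0.010 -0.920 0.391
  outer loop
   vertex 4.2 2.4 1.6
   vertex 4.7 3.5 4.2
   vertex 0.7 3.8 4.8
  endloop
 endfacet
 facet normal 0.851 0.405 -0.335
  outer loop
   vertex 4.2 2.4 1.6
   vertex 4.2 4.8 4.5
   vertex 4.7 3.5 4.2
  endloop
 endfacet
 facet normal -0.618 -0.709 -0.340
  outer loop
   vertex 2.2 3.5 2.7
   vertex 0.7 3.8 4.8
   vertex 2.2 4.7 0.2
  endloop
 endfacet
 facet normal -0.583 -0.751 -0.309
  outer loop
   vertex 2.2 3.5 2.7
   vertex 4.2 2.4 1.6
   vertex 0.7 3.8 4.8
  endloop
 endfacet
 facet normal -0.592 -0.727 -0.349
  outer loop
   vertex 2.2 3.5 2.7
   vertex 2.2 4.7 0.2
   vertex 4.2 2.4 1.6
  endloop
 endfacet
 facet normal 0.794 0.474 -0.380
  outer loop
   vertex 3.9 4.5 3.5
   vertex 2.2 4.7 0.2
   vertex 4.2 4.8 4.5
  endloop
 endfacet
 facet normal 0.805 0.458 -0.379
  outer loop
   vertex 3.9 4.5 3.5
   vertex 4.2 4.8 4.5
   vertex 4.2 2.4 1.6
  endloop
 endfacet
 facet normal 0.800 0.462 -0.384
  outer loop
   vertex 3.9 4.5 3.5
   vertex 4.2 2.4 1.6
   vertex 2.2 4.7 0.2
  endloop
 endfacet
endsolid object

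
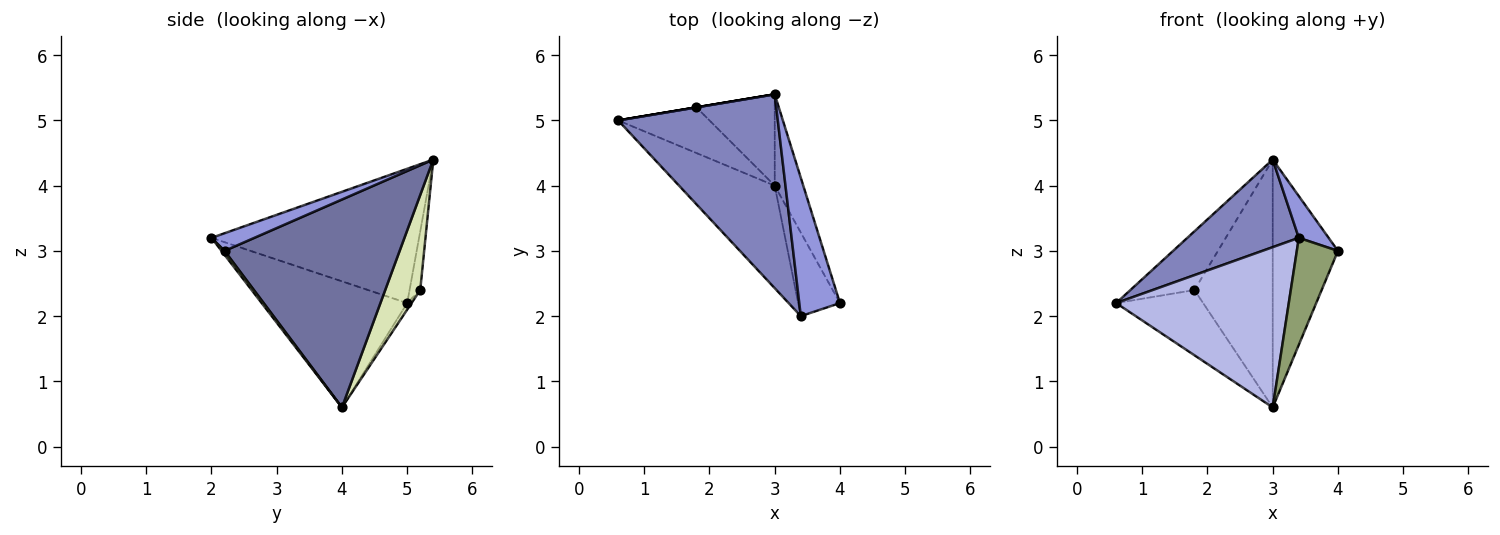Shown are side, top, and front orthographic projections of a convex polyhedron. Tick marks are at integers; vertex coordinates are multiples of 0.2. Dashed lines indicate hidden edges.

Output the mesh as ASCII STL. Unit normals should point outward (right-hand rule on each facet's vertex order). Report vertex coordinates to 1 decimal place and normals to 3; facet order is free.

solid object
 facet normal 0.929 0.346 -0.128
  outer loop
   vertex 3.0 4.0 0.6
   vertex 3.0 5.4 4.4
   vertex 4.0 2.2 3.0
  endloop
 endfacet
 facet normal -0.608 -0.327 0.723
  outer loop
   vertex 3.4 2.0 3.2
   vertex 3.0 5.4 4.4
   vertex 0.6 5.0 2.2
  endloop
 endfacet
 facet normal 0.384 -0.267 0.884
  outer loop
   vertex 3.4 2.0 3.2
   vertex 4.0 2.2 3.0
   vertex 3.0 5.4 4.4
  endloop
 endfacet
 facet normal -0.579 -0.687 -0.439
  outer loop
   vertex 3.4 2.0 3.2
   vertex 0.6 5.0 2.2
   vertex 3.0 4.0 0.6
  endloop
 endfacet
 facet normal 0.058 -0.787 -0.614
  outer loop
   vertex 3.4 2.0 3.2
   vertex 3.0 4.0 0.6
   vertex 4.0 2.2 3.0
  endloop
 endfacet
 facet normal -0.164 0.986 0.000
  outer loop
   vertex 1.8 5.2 2.4
   vertex 0.6 5.0 2.2
   vertex 3.0 5.4 4.4
  endloop
 endfacet
 facet normal -0.041 0.819 -0.573
  outer loop
   vertex 1.8 5.2 2.4
   vertex 3.0 4.0 0.6
   vertex 0.6 5.0 2.2
  endloop
 endfacet
 facet normal 0.387 0.865 -0.319
  outer loop
   vertex 1.8 5.2 2.4
   vertex 3.0 5.4 4.4
   vertex 3.0 4.0 0.6
  endloop
 endfacet
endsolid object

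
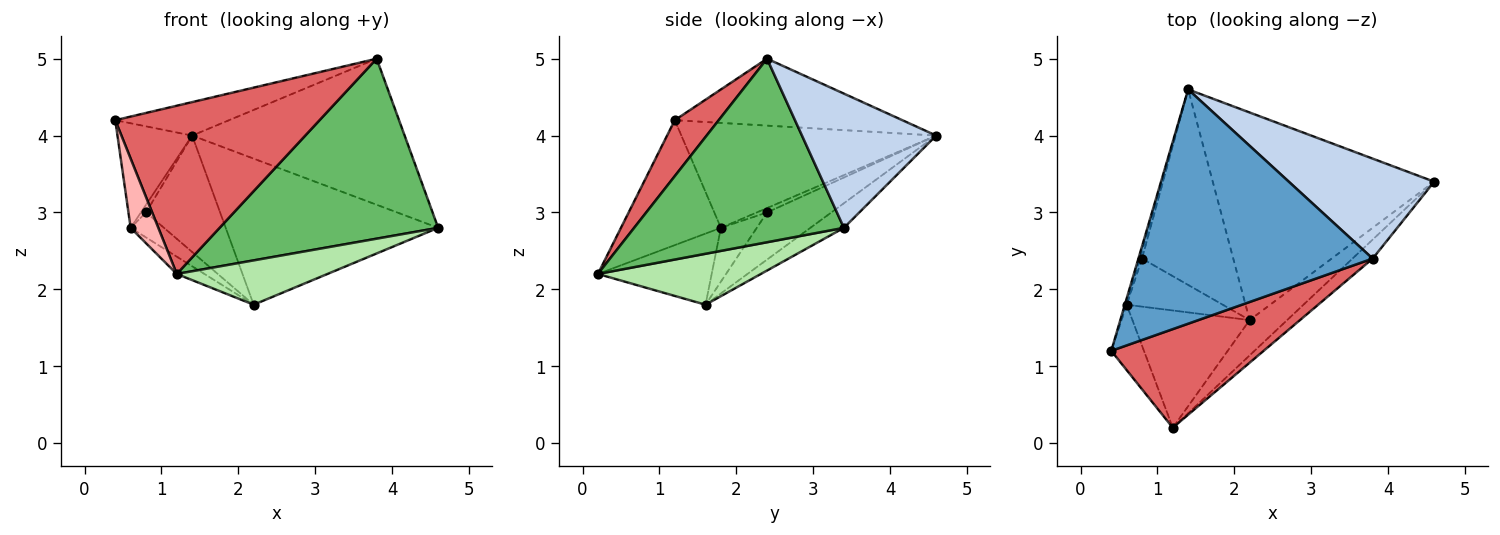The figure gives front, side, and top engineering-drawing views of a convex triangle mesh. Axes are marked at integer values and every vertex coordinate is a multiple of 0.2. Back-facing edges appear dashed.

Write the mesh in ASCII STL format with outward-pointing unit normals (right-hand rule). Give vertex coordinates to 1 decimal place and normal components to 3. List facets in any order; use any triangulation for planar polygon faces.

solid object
 facet normal -0.272 0.136 0.953
  outer loop
   vertex 3.8 2.4 5.0
   vertex 1.4 4.6 4.0
   vertex 0.4 1.2 4.2
  endloop
 endfacet
 facet normal 0.462 0.732 0.501
  outer loop
   vertex 3.8 2.4 5.0
   vertex 4.6 3.4 2.8
   vertex 1.4 4.6 4.0
  endloop
 endfacet
 facet normal -0.090 0.573 -0.814
  outer loop
   vertex 2.2 1.6 1.8
   vertex 1.4 4.6 4.0
   vertex 4.6 3.4 2.8
  endloop
 endfacet
 facet normal -0.959 0.281 -0.017
  outer loop
   vertex 0.6 1.8 2.8
   vertex 0.4 1.2 4.2
   vertex 1.4 4.6 4.0
  endloop
 endfacet
 facet normal 0.690 -0.719 -0.076
  outer loop
   vertex 1.2 0.2 2.2
   vertex 4.6 3.4 2.8
   vertex 3.8 2.4 5.0
  endloop
 endfacet
 facet normal 0.646 -0.597 -0.475
  outer loop
   vertex 1.2 0.2 2.2
   vertex 2.2 1.6 1.8
   vertex 4.6 3.4 2.8
  endloop
 endfacet
 facet normal 0.182 -0.848 0.497
  outer loop
   vertex 1.2 0.2 2.2
   vertex 3.8 2.4 5.0
   vertex 0.4 1.2 4.2
  endloop
 endfacet
 facet normal -0.935 -0.259 -0.244
  outer loop
   vertex 1.2 0.2 2.2
   vertex 0.4 1.2 4.2
   vertex 0.6 1.8 2.8
  endloop
 endfacet
 facet normal -0.515 0.125 -0.848
  outer loop
   vertex 1.2 0.2 2.2
   vertex 0.6 1.8 2.8
   vertex 2.2 1.6 1.8
  endloop
 endfacet
 facet normal -0.406 0.468 -0.785
  outer loop
   vertex 0.8 2.4 3.0
   vertex 1.4 4.6 4.0
   vertex 2.2 1.6 1.8
  endloop
 endfacet
 facet normal -0.816 0.408 -0.408
  outer loop
   vertex 0.8 2.4 3.0
   vertex 0.6 1.8 2.8
   vertex 1.4 4.6 4.0
  endloop
 endfacet
 facet normal -0.445 0.413 -0.795
  outer loop
   vertex 0.8 2.4 3.0
   vertex 2.2 1.6 1.8
   vertex 0.6 1.8 2.8
  endloop
 endfacet
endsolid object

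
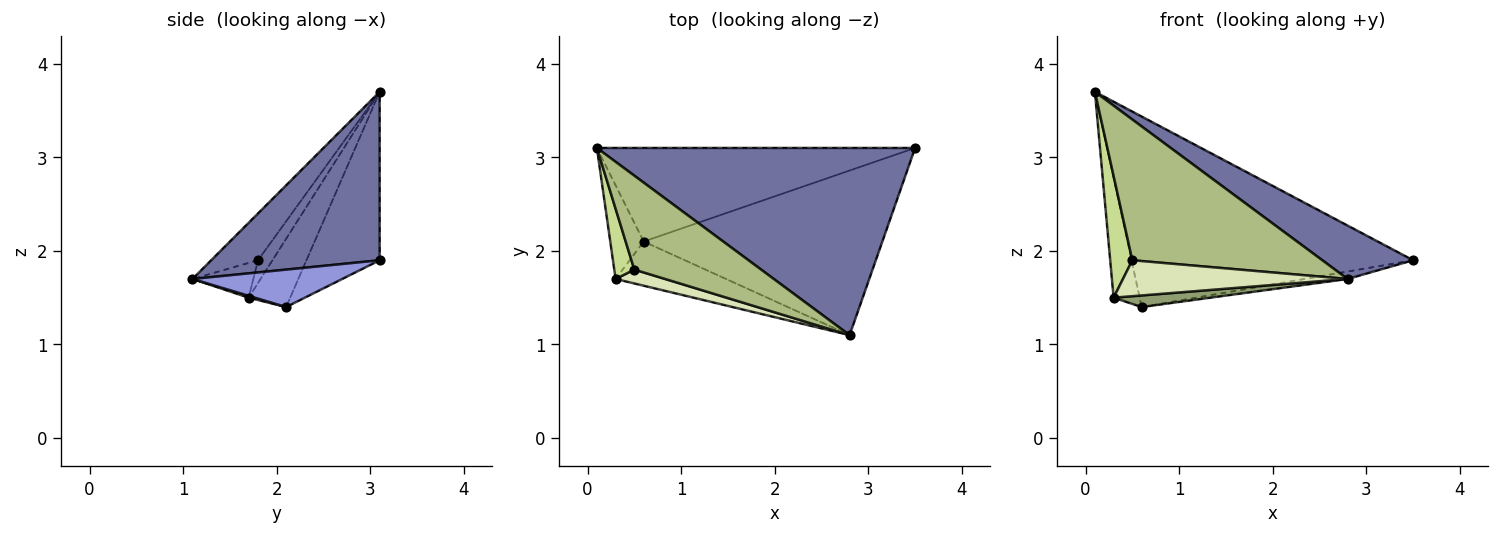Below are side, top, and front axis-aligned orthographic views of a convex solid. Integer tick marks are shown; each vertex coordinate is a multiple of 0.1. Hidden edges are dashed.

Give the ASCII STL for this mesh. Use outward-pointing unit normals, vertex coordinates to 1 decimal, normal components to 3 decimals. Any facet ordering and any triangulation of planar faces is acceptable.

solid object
 facet normal 0.454 -0.244 0.857
  outer loop
   vertex 2.8 1.1 1.7
   vertex 3.5 3.1 1.9
   vertex 0.1 3.1 3.7
  endloop
 endfacet
 facet normal -0.227 0.874 -0.429
  outer loop
   vertex 0.6 2.1 1.4
   vertex 0.1 3.1 3.7
   vertex 3.5 3.1 1.9
  endloop
 endfacet
 facet normal 0.155 0.045 -0.987
  outer loop
   vertex 0.6 2.1 1.4
   vertex 3.5 3.1 1.9
   vertex 2.8 1.1 1.7
  endloop
 endfacet
 facet normal -0.782 0.491 -0.383
  outer loop
   vertex 0.3 1.7 1.5
   vertex 0.1 3.1 3.7
   vertex 0.6 2.1 1.4
  endloop
 endfacet
 facet normal 0.016 -0.254 -0.967
  outer loop
   vertex 0.3 1.7 1.5
   vertex 0.6 2.1 1.4
   vertex 2.8 1.1 1.7
  endloop
 endfacet
 facet normal -0.201 -0.815 0.544
  outer loop
   vertex 0.5 1.8 1.9
   vertex 2.8 1.1 1.7
   vertex 0.1 3.1 3.7
  endloop
 endfacet
 facet normal -0.493 -0.754 0.435
  outer loop
   vertex 0.5 1.8 1.9
   vertex 0.1 3.1 3.7
   vertex 0.3 1.7 1.5
  endloop
 endfacet
 facet normal -0.245 -0.905 0.349
  outer loop
   vertex 0.5 1.8 1.9
   vertex 0.3 1.7 1.5
   vertex 2.8 1.1 1.7
  endloop
 endfacet
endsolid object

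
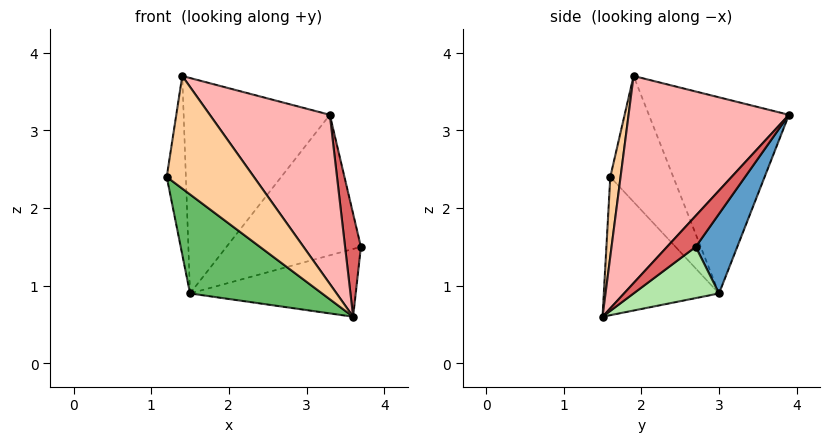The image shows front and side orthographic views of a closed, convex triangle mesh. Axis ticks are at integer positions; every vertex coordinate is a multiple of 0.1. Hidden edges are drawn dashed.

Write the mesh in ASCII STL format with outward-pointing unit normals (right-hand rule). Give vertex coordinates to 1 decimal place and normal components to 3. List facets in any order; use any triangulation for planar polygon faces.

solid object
 facet normal 0.253 0.817 -0.518
  outer loop
   vertex 1.5 3.0 0.9
   vertex 3.3 3.9 3.2
   vertex 3.7 2.7 1.5
  endloop
 endfacet
 facet normal -0.954 0.290 0.080
  outer loop
   vertex 1.5 3.0 0.9
   vertex 1.2 1.6 2.4
   vertex 1.4 1.9 3.7
  endloop
 endfacet
 facet normal -0.670 0.699 0.251
  outer loop
   vertex 1.5 3.0 0.9
   vertex 1.4 1.9 3.7
   vertex 3.3 3.9 3.2
  endloop
 endfacet
 facet normal 0.114 -0.972 0.207
  outer loop
   vertex 3.6 1.5 0.6
   vertex 1.4 1.9 3.7
   vertex 1.2 1.6 2.4
  endloop
 endfacet
 facet normal -0.505 -0.578 -0.641
  outer loop
   vertex 3.6 1.5 0.6
   vertex 1.2 1.6 2.4
   vertex 1.5 3.0 0.9
  endloop
 endfacet
 facet normal 0.288 0.559 -0.777
  outer loop
   vertex 3.6 1.5 0.6
   vertex 1.5 3.0 0.9
   vertex 3.7 2.7 1.5
  endloop
 endfacet
 facet normal 0.768 -0.424 0.480
  outer loop
   vertex 3.6 1.5 0.6
   vertex 3.7 2.7 1.5
   vertex 3.3 3.9 3.2
  endloop
 endfacet
 facet normal 0.673 -0.503 0.542
  outer loop
   vertex 3.6 1.5 0.6
   vertex 3.3 3.9 3.2
   vertex 1.4 1.9 3.7
  endloop
 endfacet
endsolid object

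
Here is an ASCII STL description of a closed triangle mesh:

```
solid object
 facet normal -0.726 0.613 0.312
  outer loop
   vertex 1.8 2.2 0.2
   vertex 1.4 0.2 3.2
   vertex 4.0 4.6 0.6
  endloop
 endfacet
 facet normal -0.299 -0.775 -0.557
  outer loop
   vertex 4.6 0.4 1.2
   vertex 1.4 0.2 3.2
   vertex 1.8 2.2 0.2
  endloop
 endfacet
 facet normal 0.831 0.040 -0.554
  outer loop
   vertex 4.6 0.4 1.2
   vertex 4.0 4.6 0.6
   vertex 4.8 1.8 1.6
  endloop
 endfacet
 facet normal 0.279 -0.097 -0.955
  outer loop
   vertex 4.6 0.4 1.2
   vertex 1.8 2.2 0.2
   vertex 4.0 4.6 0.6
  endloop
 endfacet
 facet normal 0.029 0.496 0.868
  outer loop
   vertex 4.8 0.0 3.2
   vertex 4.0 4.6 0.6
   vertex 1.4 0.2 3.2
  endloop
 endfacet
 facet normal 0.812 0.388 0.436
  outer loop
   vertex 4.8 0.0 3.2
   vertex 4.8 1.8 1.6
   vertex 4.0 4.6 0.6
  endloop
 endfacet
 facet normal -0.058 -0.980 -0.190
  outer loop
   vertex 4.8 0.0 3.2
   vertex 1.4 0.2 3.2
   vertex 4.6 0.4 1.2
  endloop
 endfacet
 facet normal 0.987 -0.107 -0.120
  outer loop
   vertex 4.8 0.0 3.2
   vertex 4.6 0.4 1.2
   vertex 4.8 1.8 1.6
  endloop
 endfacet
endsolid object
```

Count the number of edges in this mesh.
12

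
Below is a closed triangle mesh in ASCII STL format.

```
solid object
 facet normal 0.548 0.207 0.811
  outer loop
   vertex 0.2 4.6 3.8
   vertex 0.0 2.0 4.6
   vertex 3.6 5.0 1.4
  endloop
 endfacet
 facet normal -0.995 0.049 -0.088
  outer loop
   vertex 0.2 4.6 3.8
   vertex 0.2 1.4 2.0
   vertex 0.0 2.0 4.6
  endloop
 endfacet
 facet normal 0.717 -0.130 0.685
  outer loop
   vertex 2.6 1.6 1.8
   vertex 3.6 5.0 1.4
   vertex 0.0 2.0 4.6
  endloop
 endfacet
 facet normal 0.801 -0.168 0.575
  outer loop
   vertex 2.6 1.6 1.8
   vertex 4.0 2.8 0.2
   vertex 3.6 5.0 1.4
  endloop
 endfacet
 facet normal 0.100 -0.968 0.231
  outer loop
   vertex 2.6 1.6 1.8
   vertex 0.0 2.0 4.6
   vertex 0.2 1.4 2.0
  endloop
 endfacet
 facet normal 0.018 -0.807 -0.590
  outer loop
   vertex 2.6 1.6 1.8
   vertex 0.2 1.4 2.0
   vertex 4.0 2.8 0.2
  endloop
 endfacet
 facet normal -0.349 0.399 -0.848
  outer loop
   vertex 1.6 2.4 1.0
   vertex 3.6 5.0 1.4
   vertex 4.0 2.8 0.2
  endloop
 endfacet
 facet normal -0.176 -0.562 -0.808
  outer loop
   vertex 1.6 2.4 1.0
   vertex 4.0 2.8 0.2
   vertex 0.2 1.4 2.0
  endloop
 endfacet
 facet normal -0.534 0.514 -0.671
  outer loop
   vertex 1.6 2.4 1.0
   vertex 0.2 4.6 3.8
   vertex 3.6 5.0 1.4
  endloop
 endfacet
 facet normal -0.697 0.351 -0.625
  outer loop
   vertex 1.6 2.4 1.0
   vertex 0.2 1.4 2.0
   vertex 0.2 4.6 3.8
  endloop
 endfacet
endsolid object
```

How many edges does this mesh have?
15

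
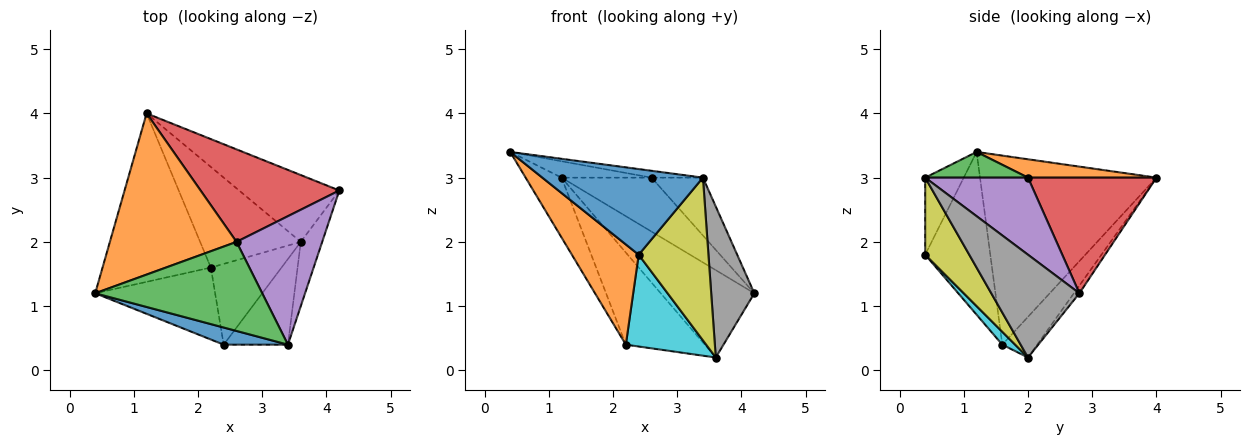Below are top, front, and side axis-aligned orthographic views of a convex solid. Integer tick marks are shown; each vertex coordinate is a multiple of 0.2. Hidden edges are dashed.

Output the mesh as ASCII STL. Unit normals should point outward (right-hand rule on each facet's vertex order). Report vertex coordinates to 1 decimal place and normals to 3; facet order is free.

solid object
 facet normal -0.854 0.174 -0.489
  outer loop
   vertex 2.2 1.6 0.4
   vertex 0.4 1.2 3.4
   vertex 1.2 4.0 3.0
  endloop
 endfacet
 facet normal 0.143 0.100 0.985
  outer loop
   vertex 2.6 2.0 3.0
   vertex 1.2 4.0 3.0
   vertex 0.4 1.2 3.4
  endloop
 endfacet
 facet normal 0.152 0.076 0.986
  outer loop
   vertex 2.6 2.0 3.0
   vertex 0.4 1.2 3.4
   vertex 3.4 0.4 3.0
  endloop
 endfacet
 facet normal 0.584 0.409 0.701
  outer loop
   vertex 2.6 2.0 3.0
   vertex 4.2 2.8 1.2
   vertex 1.2 4.0 3.0
  endloop
 endfacet
 facet normal 0.634 0.317 0.705
  outer loop
   vertex 2.6 2.0 3.0
   vertex 3.4 0.4 3.0
   vertex 4.2 2.8 1.2
  endloop
 endfacet
 facet normal -0.047 0.793 -0.607
  outer loop
   vertex 3.6 2.0 0.2
   vertex 1.2 4.0 3.0
   vertex 4.2 2.8 1.2
  endloop
 endfacet
 facet normal -0.286 0.647 -0.707
  outer loop
   vertex 3.6 2.0 0.2
   vertex 2.2 1.6 0.4
   vertex 1.2 4.0 3.0
  endloop
 endfacet
 facet normal 0.883 -0.432 -0.184
  outer loop
   vertex 3.6 2.0 0.2
   vertex 4.2 2.8 1.2
   vertex 3.4 0.4 3.0
  endloop
 endfacet
 facet normal 0.488 -0.772 -0.407
  outer loop
   vertex 2.4 0.4 1.8
   vertex 3.6 2.0 0.2
   vertex 3.4 0.4 3.0
  endloop
 endfacet
 facet normal 0.119 -0.745 -0.656
  outer loop
   vertex 2.4 0.4 1.8
   vertex 2.2 1.6 0.4
   vertex 3.6 2.0 0.2
  endloop
 endfacet
 facet normal -0.229 -0.955 0.191
  outer loop
   vertex 2.4 0.4 1.8
   vertex 3.4 0.4 3.0
   vertex 0.4 1.2 3.4
  endloop
 endfacet
 facet normal -0.621 -0.637 -0.457
  outer loop
   vertex 2.4 0.4 1.8
   vertex 0.4 1.2 3.4
   vertex 2.2 1.6 0.4
  endloop
 endfacet
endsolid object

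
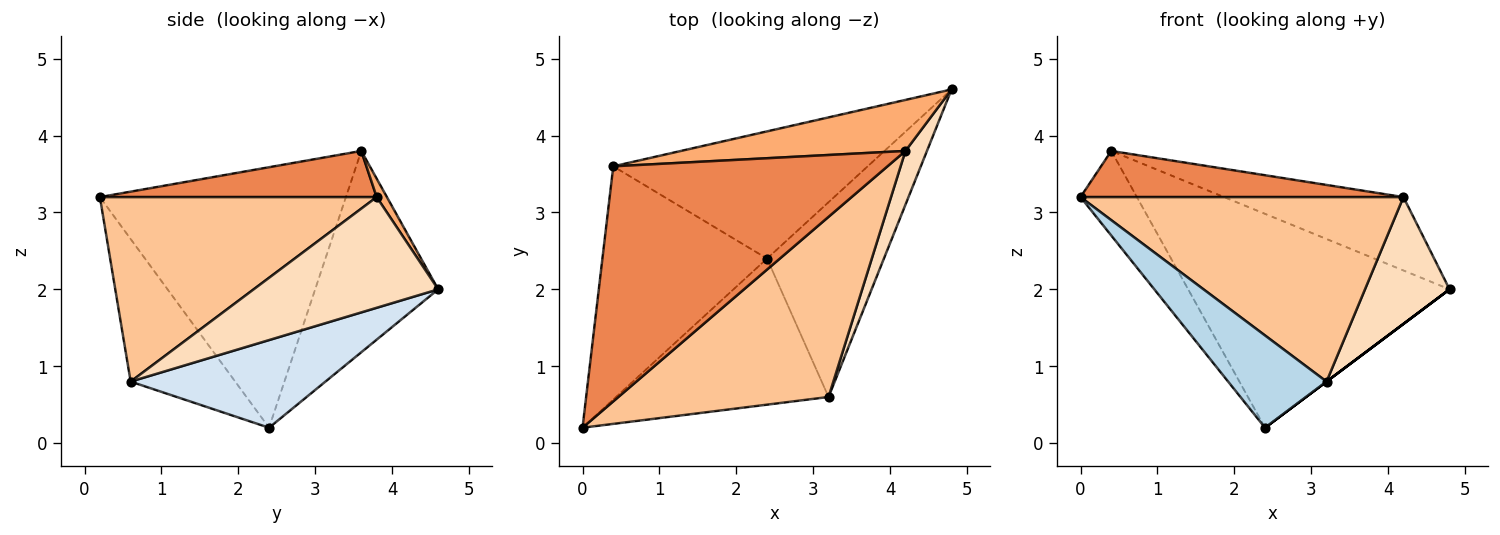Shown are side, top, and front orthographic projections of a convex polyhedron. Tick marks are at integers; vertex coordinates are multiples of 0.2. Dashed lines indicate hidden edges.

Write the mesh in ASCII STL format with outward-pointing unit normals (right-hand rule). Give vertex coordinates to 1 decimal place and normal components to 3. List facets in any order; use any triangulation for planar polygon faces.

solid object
 facet normal -0.830 0.190 -0.524
  outer loop
   vertex 2.4 2.4 0.2
   vertex 0.0 0.2 3.2
   vertex 0.4 3.6 3.8
  endloop
 endfacet
 facet normal -0.375 0.797 -0.474
  outer loop
   vertex 2.4 2.4 0.2
   vertex 0.4 3.6 3.8
   vertex 4.8 4.6 2.0
  endloop
 endfacet
 facet normal -0.493 -0.464 -0.735
  outer loop
   vertex 3.2 0.6 0.8
   vertex 0.0 0.2 3.2
   vertex 2.4 2.4 0.2
  endloop
 endfacet
 facet normal 0.600 0.000 -0.800
  outer loop
   vertex 3.2 0.6 0.8
   vertex 2.4 2.4 0.2
   vertex 4.8 4.6 2.0
  endloop
 endfacet
 facet normal 0.163 -0.190 0.968
  outer loop
   vertex 4.2 3.8 3.2
   vertex 0.4 3.6 3.8
   vertex 0.0 0.2 3.2
  endloop
 endfacet
 facet normal 0.047 0.820 0.570
  outer loop
   vertex 4.2 3.8 3.2
   vertex 4.8 4.6 2.0
   vertex 0.4 3.6 3.8
  endloop
 endfacet
 facet normal 0.523 -0.610 0.595
  outer loop
   vertex 4.2 3.8 3.2
   vertex 0.0 0.2 3.2
   vertex 3.2 0.6 0.8
  endloop
 endfacet
 facet normal 0.895 -0.410 0.174
  outer loop
   vertex 4.2 3.8 3.2
   vertex 3.2 0.6 0.8
   vertex 4.8 4.6 2.0
  endloop
 endfacet
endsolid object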